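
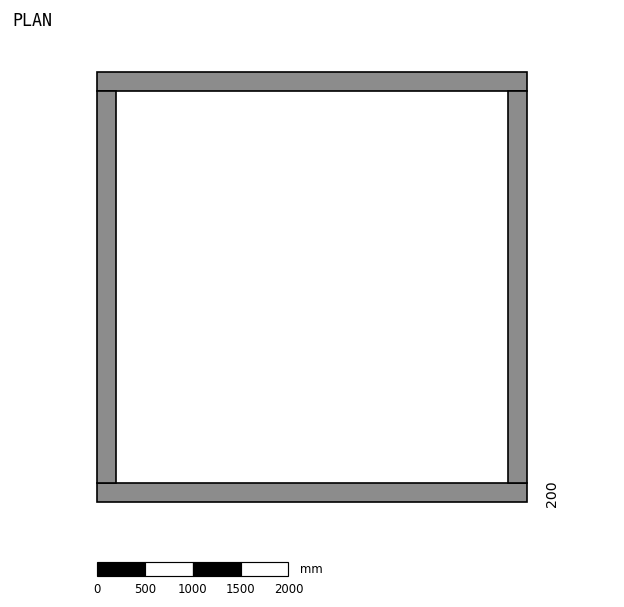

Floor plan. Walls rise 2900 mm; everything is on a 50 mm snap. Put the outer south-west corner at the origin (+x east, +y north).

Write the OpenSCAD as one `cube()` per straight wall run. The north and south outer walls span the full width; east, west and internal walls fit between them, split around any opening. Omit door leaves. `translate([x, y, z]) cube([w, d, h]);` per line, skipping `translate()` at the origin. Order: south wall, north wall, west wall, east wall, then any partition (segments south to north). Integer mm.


cube([4500, 200, 2900]);
translate([0, 4300, 0]) cube([4500, 200, 2900]);
translate([0, 200, 0]) cube([200, 4100, 2900]);
translate([4300, 200, 0]) cube([200, 4100, 2900]);


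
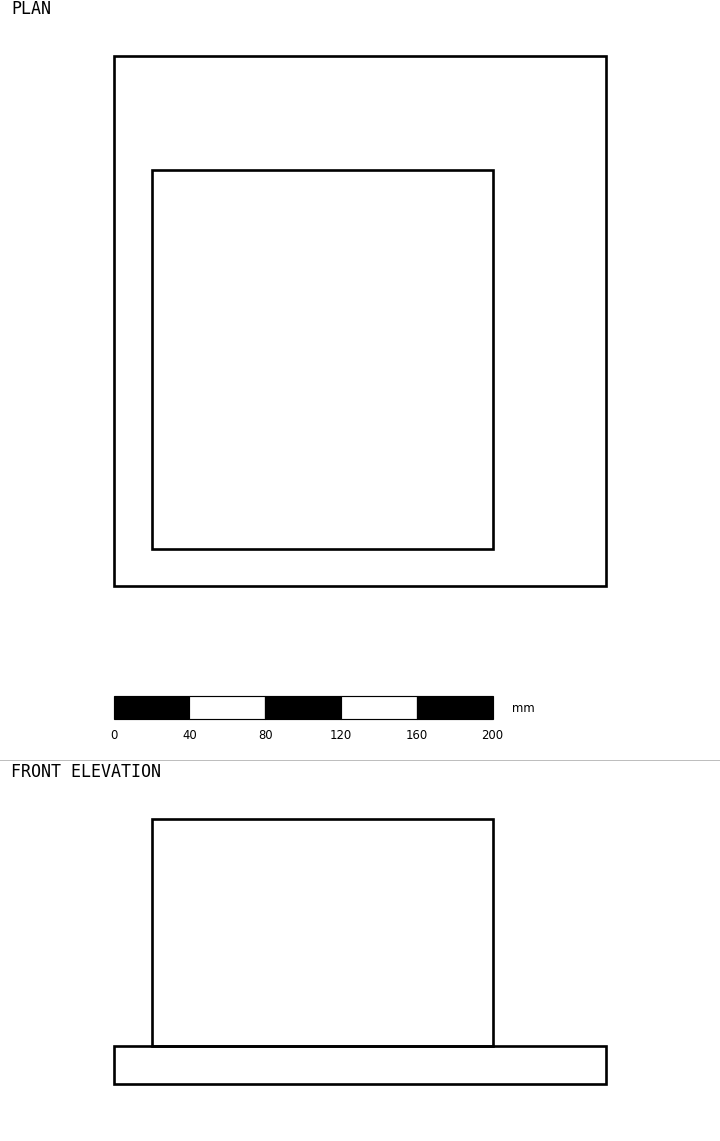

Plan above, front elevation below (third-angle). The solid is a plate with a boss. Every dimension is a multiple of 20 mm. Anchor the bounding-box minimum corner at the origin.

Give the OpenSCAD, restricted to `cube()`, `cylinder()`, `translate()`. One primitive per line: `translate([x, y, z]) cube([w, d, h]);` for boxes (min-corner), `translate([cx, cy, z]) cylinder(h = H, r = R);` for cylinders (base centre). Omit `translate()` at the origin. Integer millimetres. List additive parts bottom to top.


cube([260, 280, 20]);
translate([20, 20, 20]) cube([180, 200, 120]);


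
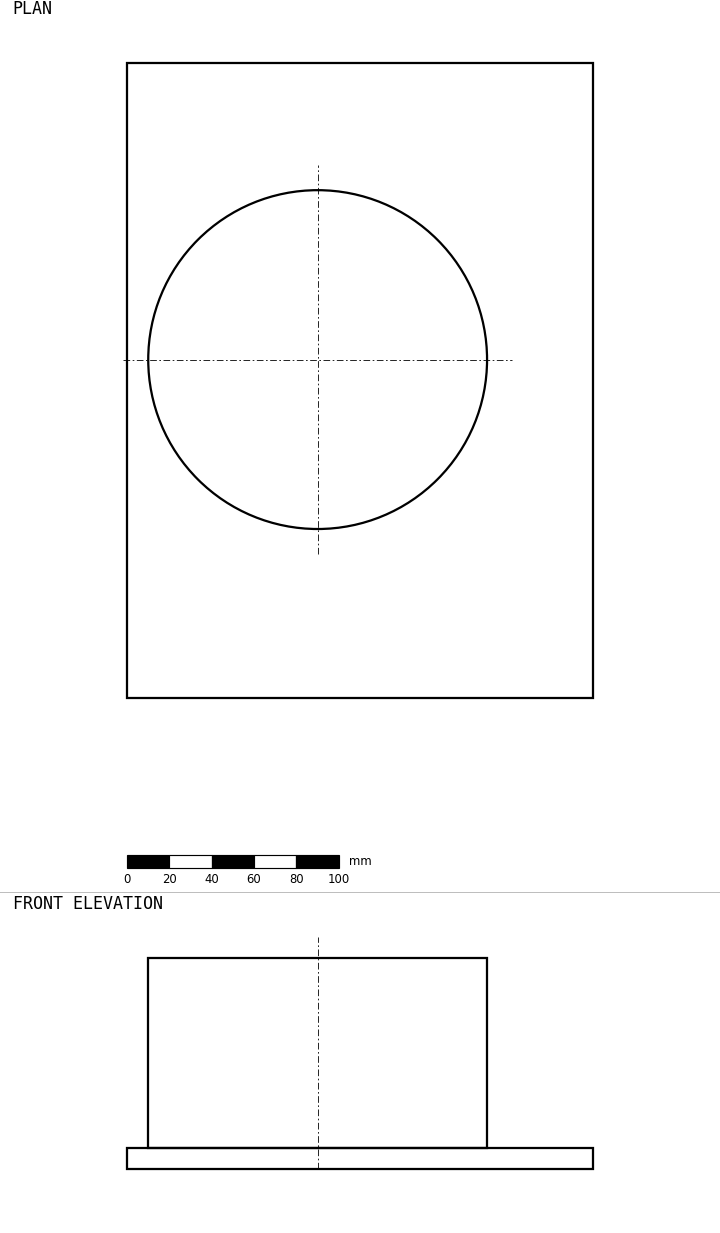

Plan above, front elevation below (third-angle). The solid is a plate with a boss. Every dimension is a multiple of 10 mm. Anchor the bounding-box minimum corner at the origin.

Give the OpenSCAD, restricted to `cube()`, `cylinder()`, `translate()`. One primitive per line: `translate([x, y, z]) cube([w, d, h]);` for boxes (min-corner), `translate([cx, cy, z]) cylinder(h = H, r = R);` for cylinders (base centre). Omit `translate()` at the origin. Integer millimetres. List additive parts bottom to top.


cube([220, 300, 10]);
translate([90, 160, 10]) cylinder(h = 90, r = 80);


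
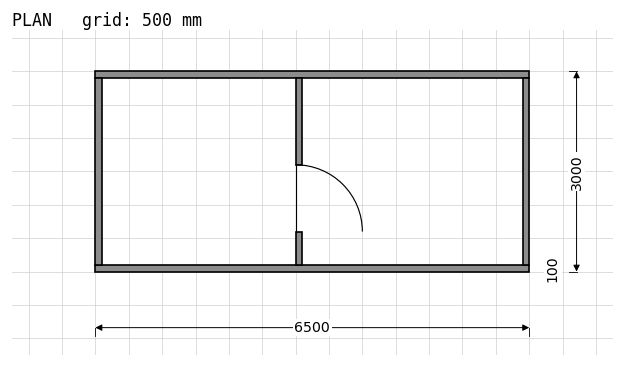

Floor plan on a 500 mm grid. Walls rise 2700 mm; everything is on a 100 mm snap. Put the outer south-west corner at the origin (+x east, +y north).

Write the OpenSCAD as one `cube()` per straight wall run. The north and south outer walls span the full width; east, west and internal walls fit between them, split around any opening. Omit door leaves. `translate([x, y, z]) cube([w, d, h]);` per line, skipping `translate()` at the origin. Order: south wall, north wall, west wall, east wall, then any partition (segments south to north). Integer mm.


cube([6500, 100, 2700]);
translate([0, 2900, 0]) cube([6500, 100, 2700]);
translate([0, 100, 0]) cube([100, 2800, 2700]);
translate([6400, 100, 0]) cube([100, 2800, 2700]);
translate([3000, 100, 0]) cube([100, 500, 2700]);
translate([3000, 1600, 0]) cube([100, 1300, 2700]);


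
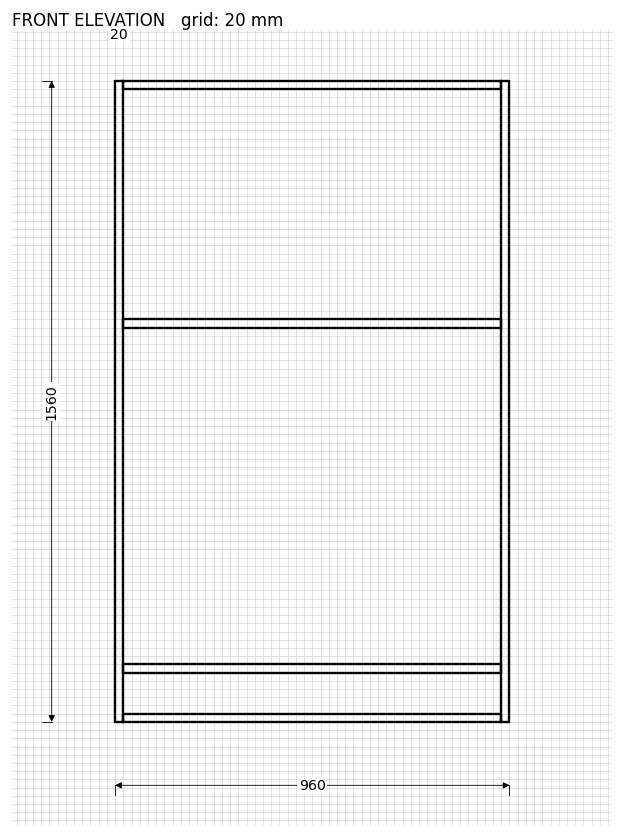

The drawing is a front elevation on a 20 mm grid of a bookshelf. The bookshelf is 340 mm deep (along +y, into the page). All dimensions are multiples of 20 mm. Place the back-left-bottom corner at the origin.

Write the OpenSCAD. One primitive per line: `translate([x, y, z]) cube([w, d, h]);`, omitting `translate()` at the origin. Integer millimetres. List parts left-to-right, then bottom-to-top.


cube([20, 340, 1560]);
translate([20, 0, 0]) cube([920, 340, 20]);
translate([20, 0, 120]) cube([920, 340, 20]);
translate([20, 0, 960]) cube([920, 340, 20]);
translate([20, 0, 1540]) cube([920, 340, 20]);
translate([940, 0, 0]) cube([20, 340, 1560]);


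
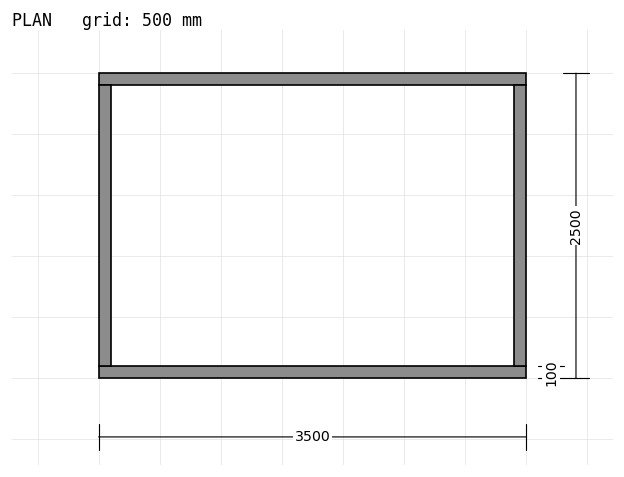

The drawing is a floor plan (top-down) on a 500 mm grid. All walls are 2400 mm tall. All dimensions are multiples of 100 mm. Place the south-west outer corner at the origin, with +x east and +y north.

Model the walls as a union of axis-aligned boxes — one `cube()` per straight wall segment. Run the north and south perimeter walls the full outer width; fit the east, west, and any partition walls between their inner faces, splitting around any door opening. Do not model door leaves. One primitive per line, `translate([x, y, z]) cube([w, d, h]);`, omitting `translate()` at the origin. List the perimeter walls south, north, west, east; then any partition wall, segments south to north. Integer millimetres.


cube([3500, 100, 2400]);
translate([0, 2400, 0]) cube([3500, 100, 2400]);
translate([0, 100, 0]) cube([100, 2300, 2400]);
translate([3400, 100, 0]) cube([100, 2300, 2400]);


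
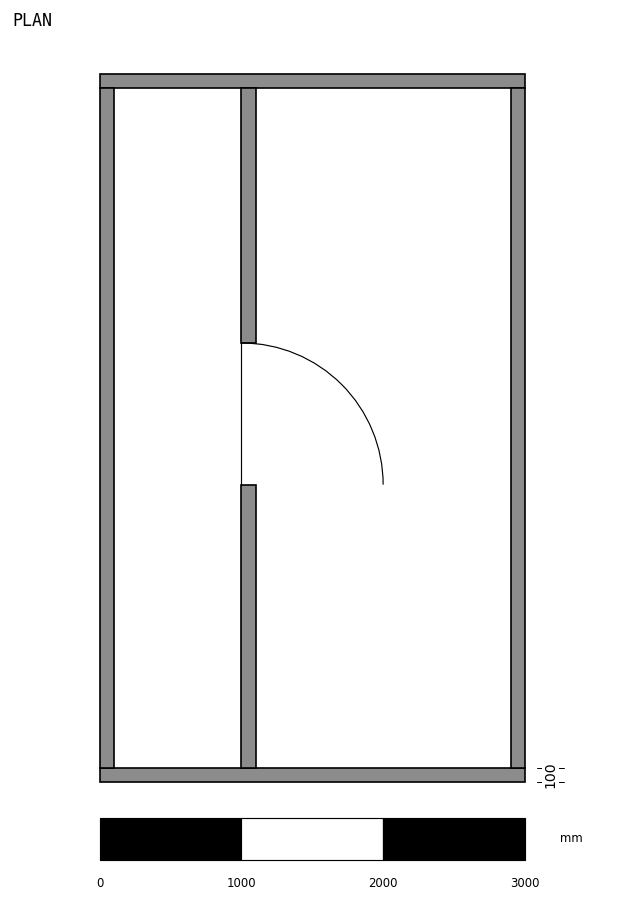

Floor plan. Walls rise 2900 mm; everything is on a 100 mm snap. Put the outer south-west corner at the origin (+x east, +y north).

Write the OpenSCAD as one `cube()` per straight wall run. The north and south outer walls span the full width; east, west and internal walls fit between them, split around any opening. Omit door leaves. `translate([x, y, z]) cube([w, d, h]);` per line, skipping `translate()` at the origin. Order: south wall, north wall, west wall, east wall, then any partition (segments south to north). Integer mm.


cube([3000, 100, 2900]);
translate([0, 4900, 0]) cube([3000, 100, 2900]);
translate([0, 100, 0]) cube([100, 4800, 2900]);
translate([2900, 100, 0]) cube([100, 4800, 2900]);
translate([1000, 100, 0]) cube([100, 2000, 2900]);
translate([1000, 3100, 0]) cube([100, 1800, 2900]);


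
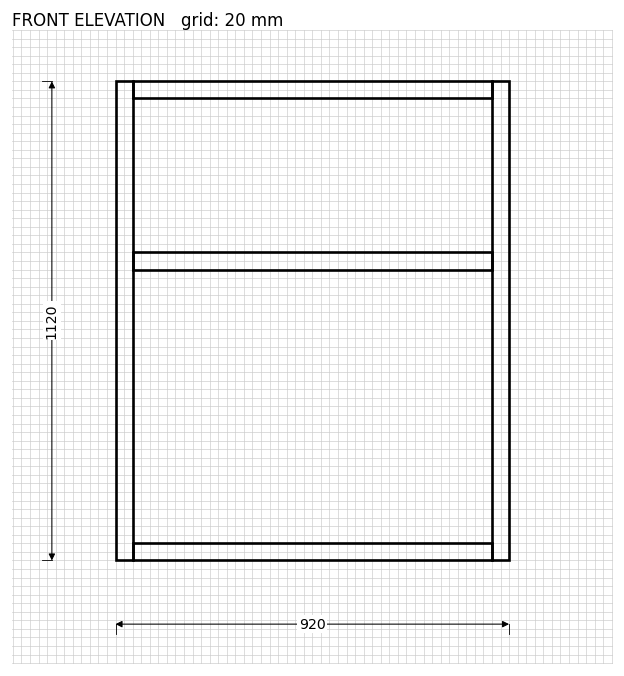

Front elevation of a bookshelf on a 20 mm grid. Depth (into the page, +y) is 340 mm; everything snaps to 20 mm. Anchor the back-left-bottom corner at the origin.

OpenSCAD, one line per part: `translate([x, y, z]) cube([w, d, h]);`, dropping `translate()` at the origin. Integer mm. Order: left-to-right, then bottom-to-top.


cube([40, 340, 1120]);
translate([40, 0, 0]) cube([840, 340, 40]);
translate([40, 0, 680]) cube([840, 340, 40]);
translate([40, 0, 1080]) cube([840, 340, 40]);
translate([880, 0, 0]) cube([40, 340, 1120]);


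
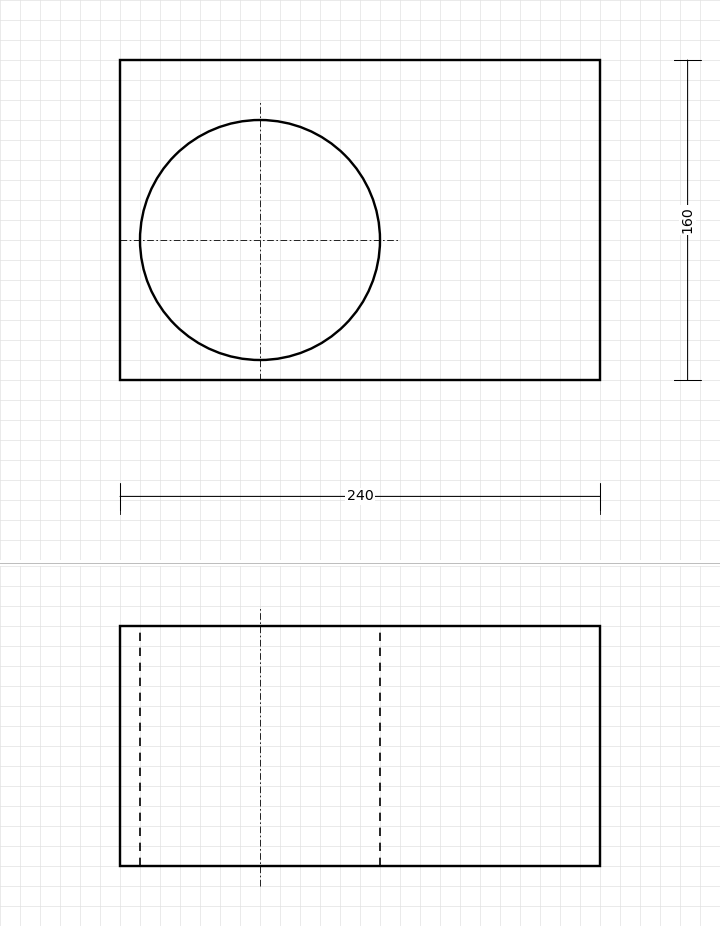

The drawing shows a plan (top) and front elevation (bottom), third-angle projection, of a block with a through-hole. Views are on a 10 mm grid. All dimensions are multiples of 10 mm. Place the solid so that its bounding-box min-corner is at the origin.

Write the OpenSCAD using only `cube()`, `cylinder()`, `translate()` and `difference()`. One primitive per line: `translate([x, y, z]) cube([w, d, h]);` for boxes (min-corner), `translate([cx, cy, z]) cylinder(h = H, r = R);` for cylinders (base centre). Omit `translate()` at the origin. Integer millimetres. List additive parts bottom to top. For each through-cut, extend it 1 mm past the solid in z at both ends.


difference() {
  cube([240, 160, 120]);
  translate([70, 70, -1]) cylinder(h = 122, r = 60);
}


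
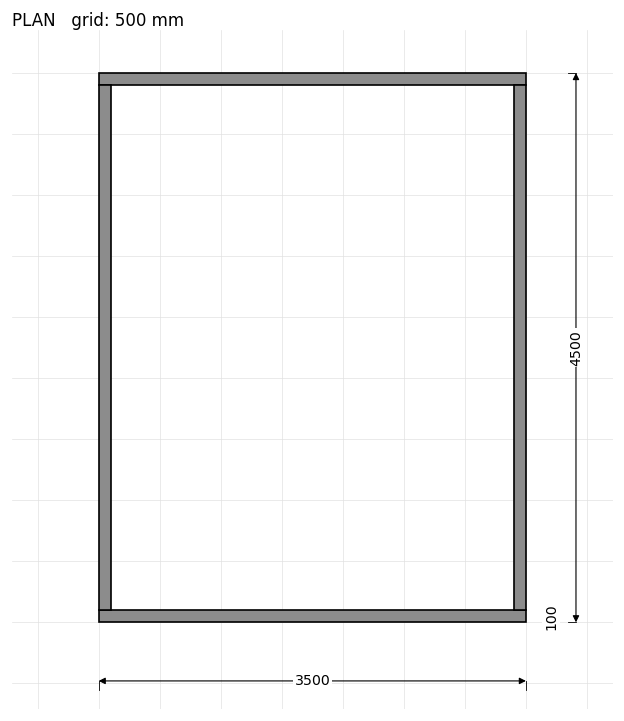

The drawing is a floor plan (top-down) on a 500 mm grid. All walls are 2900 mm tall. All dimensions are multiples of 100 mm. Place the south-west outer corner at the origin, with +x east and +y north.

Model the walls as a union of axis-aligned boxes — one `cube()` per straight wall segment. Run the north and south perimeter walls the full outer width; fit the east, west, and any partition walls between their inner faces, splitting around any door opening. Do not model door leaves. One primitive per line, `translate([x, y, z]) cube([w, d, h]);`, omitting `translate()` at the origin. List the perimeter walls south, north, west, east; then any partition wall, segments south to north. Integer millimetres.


cube([3500, 100, 2900]);
translate([0, 4400, 0]) cube([3500, 100, 2900]);
translate([0, 100, 0]) cube([100, 4300, 2900]);
translate([3400, 100, 0]) cube([100, 4300, 2900]);


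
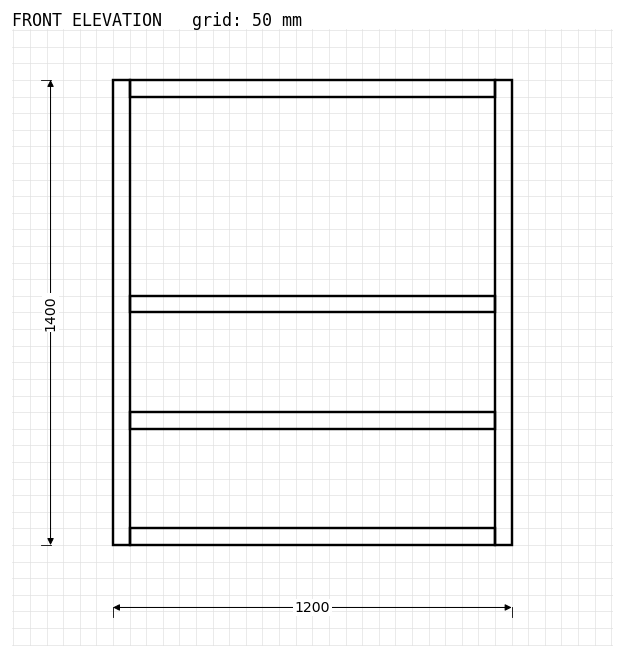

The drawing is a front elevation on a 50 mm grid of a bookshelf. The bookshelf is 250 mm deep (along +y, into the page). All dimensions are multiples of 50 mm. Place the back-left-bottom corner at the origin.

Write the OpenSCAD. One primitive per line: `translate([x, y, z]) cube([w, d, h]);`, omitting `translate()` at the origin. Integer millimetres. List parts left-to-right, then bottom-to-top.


cube([50, 250, 1400]);
translate([50, 0, 0]) cube([1100, 250, 50]);
translate([50, 0, 350]) cube([1100, 250, 50]);
translate([50, 0, 700]) cube([1100, 250, 50]);
translate([50, 0, 1350]) cube([1100, 250, 50]);
translate([1150, 0, 0]) cube([50, 250, 1400]);


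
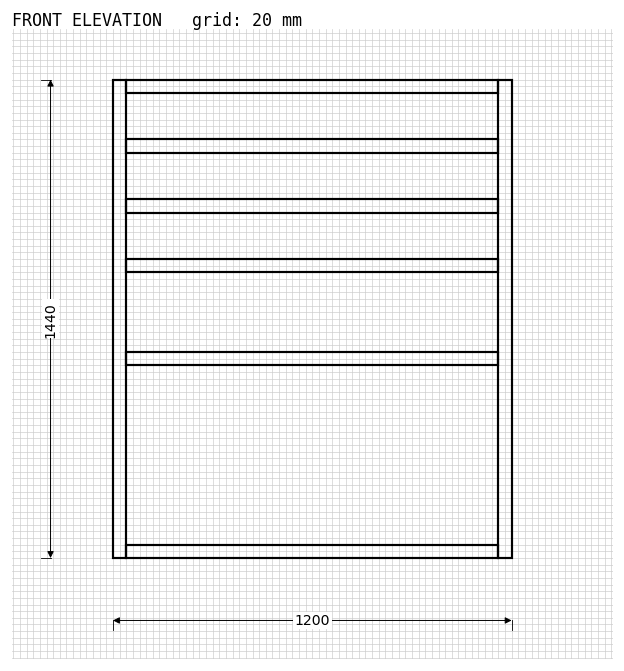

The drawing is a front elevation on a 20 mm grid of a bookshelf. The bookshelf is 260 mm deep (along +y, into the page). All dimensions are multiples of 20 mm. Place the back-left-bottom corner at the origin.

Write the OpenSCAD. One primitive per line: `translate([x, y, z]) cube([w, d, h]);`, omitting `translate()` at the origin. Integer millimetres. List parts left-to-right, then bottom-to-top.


cube([40, 260, 1440]);
translate([40, 0, 0]) cube([1120, 260, 40]);
translate([40, 0, 580]) cube([1120, 260, 40]);
translate([40, 0, 860]) cube([1120, 260, 40]);
translate([40, 0, 1040]) cube([1120, 260, 40]);
translate([40, 0, 1220]) cube([1120, 260, 40]);
translate([40, 0, 1400]) cube([1120, 260, 40]);
translate([1160, 0, 0]) cube([40, 260, 1440]);


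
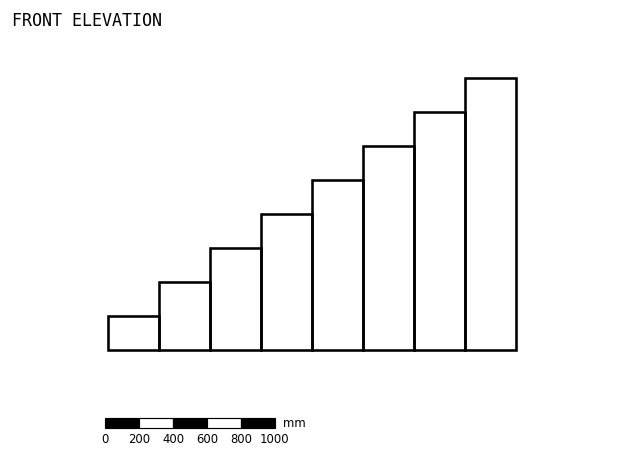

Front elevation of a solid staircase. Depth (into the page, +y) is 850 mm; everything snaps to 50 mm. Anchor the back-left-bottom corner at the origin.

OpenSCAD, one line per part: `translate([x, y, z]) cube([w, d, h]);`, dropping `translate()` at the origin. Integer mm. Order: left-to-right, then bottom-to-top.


cube([300, 850, 200]);
translate([300, 0, 0]) cube([300, 850, 400]);
translate([600, 0, 0]) cube([300, 850, 600]);
translate([900, 0, 0]) cube([300, 850, 800]);
translate([1200, 0, 0]) cube([300, 850, 1000]);
translate([1500, 0, 0]) cube([300, 850, 1200]);
translate([1800, 0, 0]) cube([300, 850, 1400]);
translate([2100, 0, 0]) cube([300, 850, 1600]);


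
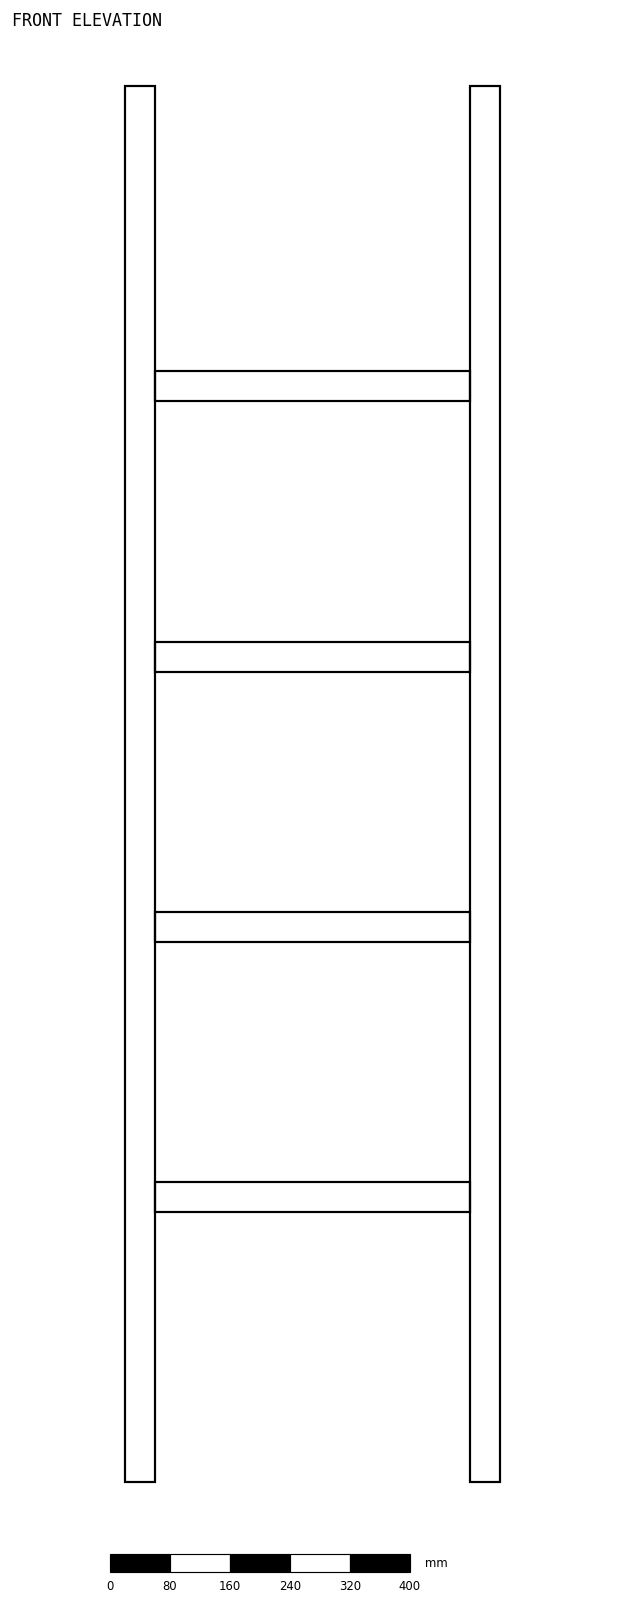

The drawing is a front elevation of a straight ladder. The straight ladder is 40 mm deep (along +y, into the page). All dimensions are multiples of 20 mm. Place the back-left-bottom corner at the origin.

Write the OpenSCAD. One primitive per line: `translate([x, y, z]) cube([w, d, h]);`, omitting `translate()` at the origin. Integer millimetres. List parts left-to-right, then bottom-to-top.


cube([40, 40, 1860]);
translate([40, 0, 360]) cube([420, 40, 40]);
translate([40, 0, 720]) cube([420, 40, 40]);
translate([40, 0, 1080]) cube([420, 40, 40]);
translate([40, 0, 1440]) cube([420, 40, 40]);
translate([460, 0, 0]) cube([40, 40, 1860]);


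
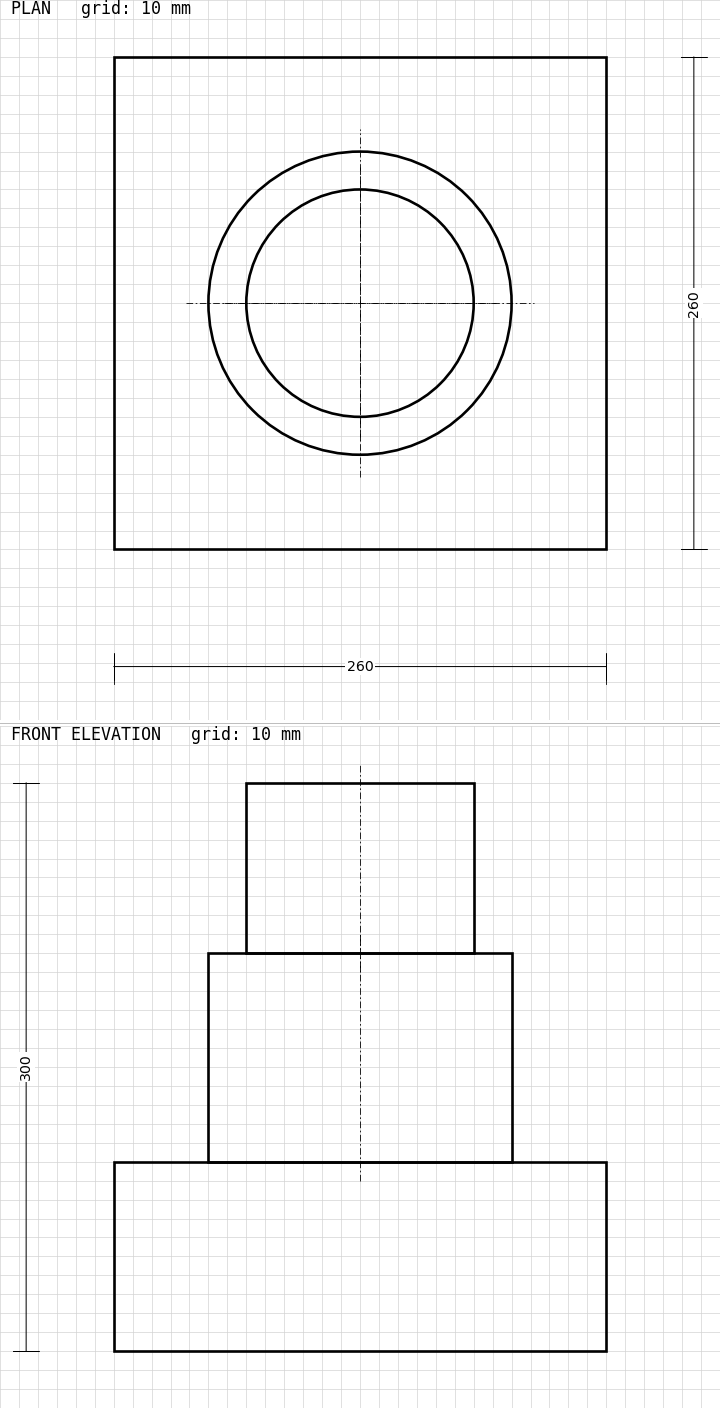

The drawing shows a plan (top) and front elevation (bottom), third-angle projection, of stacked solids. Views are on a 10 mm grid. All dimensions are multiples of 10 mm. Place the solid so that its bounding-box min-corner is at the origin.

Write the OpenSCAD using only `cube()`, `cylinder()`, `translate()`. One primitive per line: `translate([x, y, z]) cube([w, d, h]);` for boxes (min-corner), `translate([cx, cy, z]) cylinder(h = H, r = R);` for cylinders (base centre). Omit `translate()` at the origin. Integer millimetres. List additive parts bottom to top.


cube([260, 260, 100]);
translate([130, 130, 100]) cylinder(h = 110, r = 80);
translate([130, 130, 210]) cylinder(h = 90, r = 60);


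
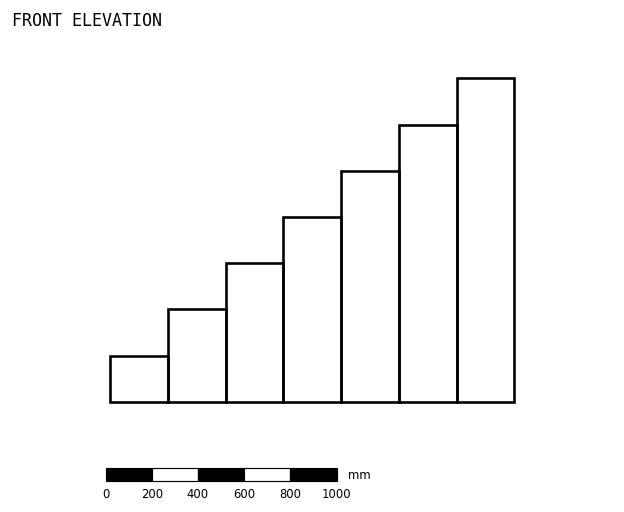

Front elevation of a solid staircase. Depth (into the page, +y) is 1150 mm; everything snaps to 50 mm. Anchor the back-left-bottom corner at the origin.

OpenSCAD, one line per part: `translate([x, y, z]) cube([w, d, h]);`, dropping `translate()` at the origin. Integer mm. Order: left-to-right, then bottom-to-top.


cube([250, 1150, 200]);
translate([250, 0, 0]) cube([250, 1150, 400]);
translate([500, 0, 0]) cube([250, 1150, 600]);
translate([750, 0, 0]) cube([250, 1150, 800]);
translate([1000, 0, 0]) cube([250, 1150, 1000]);
translate([1250, 0, 0]) cube([250, 1150, 1200]);
translate([1500, 0, 0]) cube([250, 1150, 1400]);


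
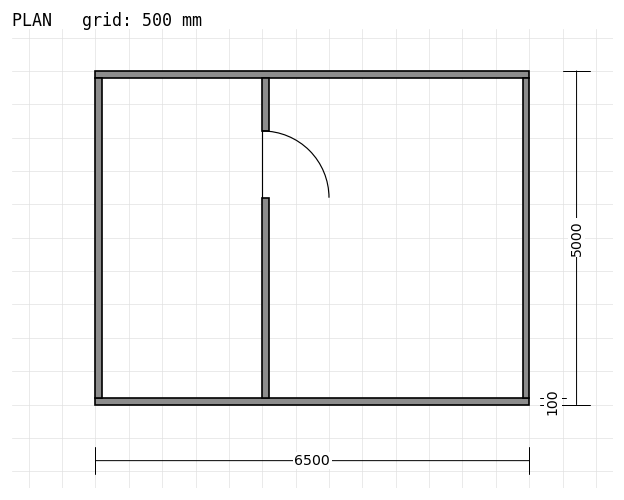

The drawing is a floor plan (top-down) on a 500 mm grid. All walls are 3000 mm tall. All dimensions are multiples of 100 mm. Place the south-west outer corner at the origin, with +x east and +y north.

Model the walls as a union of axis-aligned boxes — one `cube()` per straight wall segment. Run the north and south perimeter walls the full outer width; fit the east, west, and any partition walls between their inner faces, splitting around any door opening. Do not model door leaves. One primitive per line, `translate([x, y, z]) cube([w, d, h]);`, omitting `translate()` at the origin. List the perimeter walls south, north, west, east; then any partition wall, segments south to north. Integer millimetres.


cube([6500, 100, 3000]);
translate([0, 4900, 0]) cube([6500, 100, 3000]);
translate([0, 100, 0]) cube([100, 4800, 3000]);
translate([6400, 100, 0]) cube([100, 4800, 3000]);
translate([2500, 100, 0]) cube([100, 3000, 3000]);
translate([2500, 4100, 0]) cube([100, 800, 3000]);


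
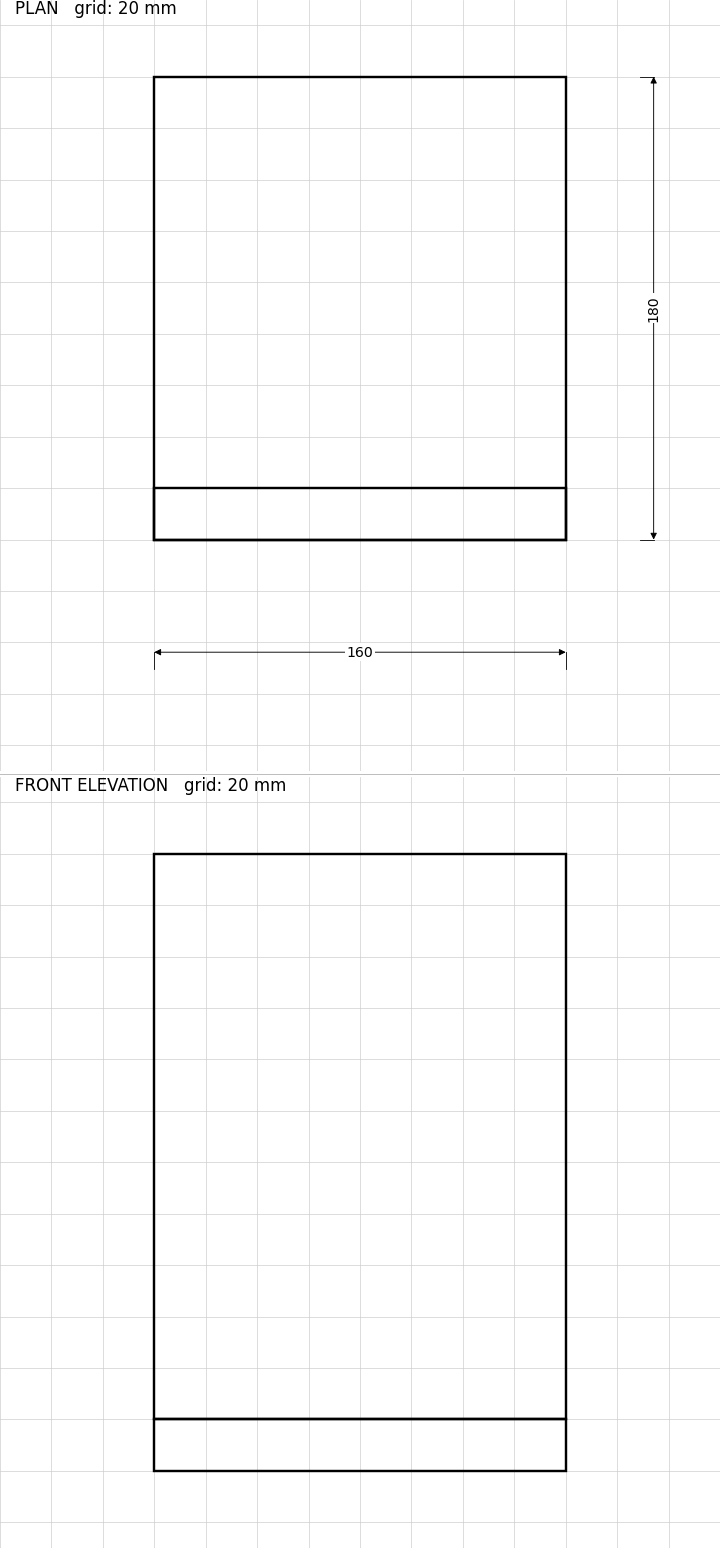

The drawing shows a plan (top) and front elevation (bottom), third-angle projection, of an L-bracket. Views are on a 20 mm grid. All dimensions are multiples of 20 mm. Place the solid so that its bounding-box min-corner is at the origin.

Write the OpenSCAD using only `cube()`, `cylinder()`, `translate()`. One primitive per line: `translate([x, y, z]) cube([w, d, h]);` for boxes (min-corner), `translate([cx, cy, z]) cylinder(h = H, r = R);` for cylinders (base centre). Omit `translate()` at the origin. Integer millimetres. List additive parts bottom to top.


cube([160, 180, 20]);
translate([0, 0, 20]) cube([160, 20, 220]);


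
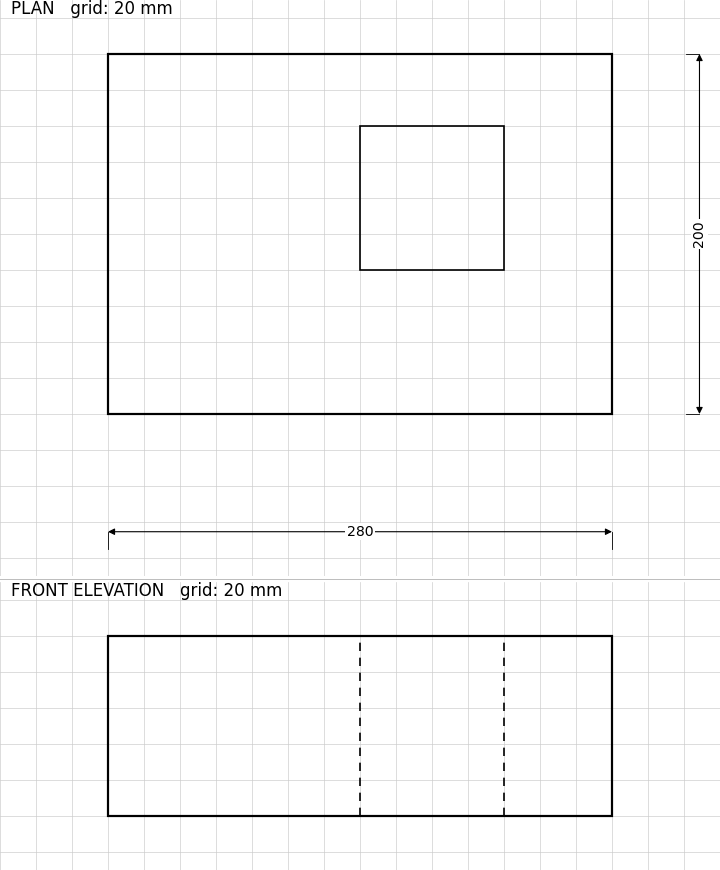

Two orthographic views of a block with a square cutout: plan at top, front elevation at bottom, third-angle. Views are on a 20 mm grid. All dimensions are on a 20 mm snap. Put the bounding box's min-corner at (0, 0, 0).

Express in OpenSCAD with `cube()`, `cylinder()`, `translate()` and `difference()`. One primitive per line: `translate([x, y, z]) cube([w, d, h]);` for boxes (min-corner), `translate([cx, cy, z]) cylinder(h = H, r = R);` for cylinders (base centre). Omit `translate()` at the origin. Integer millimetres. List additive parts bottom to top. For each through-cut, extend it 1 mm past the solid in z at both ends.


difference() {
  cube([280, 200, 100]);
  translate([140, 80, -1]) cube([80, 80, 102]);
}


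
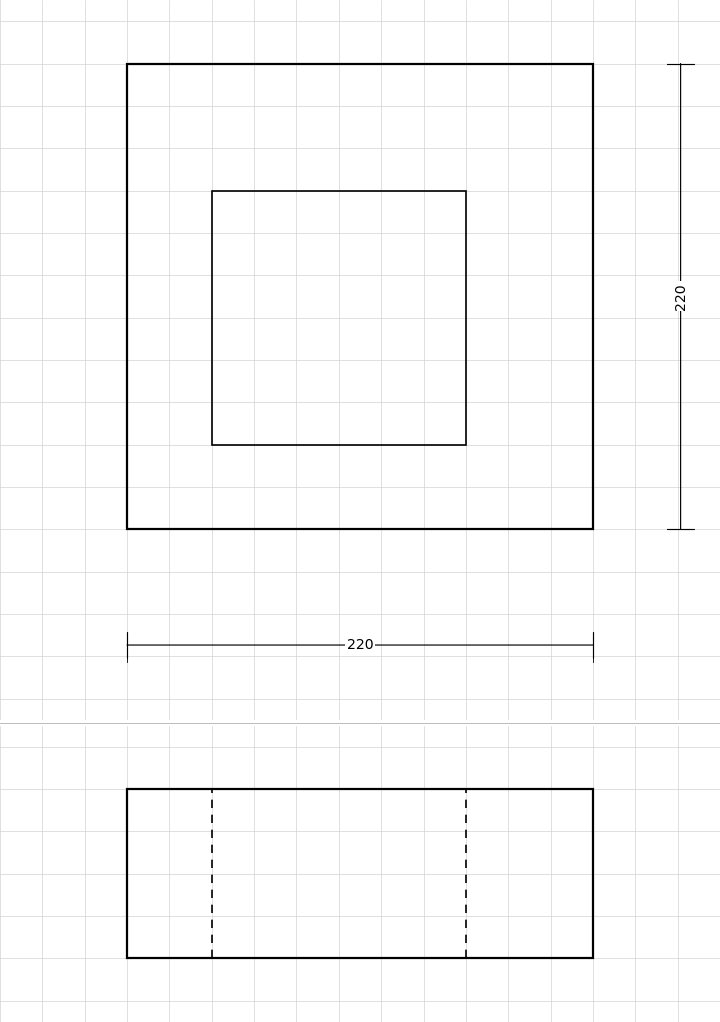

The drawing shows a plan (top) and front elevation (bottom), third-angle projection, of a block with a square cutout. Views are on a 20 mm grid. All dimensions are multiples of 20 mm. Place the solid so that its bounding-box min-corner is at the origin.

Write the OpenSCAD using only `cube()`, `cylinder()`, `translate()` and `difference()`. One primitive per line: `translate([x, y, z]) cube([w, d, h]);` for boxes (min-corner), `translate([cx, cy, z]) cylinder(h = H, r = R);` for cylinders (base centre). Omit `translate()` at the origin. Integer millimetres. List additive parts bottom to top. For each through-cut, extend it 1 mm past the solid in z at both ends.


difference() {
  cube([220, 220, 80]);
  translate([40, 40, -1]) cube([120, 120, 82]);
}


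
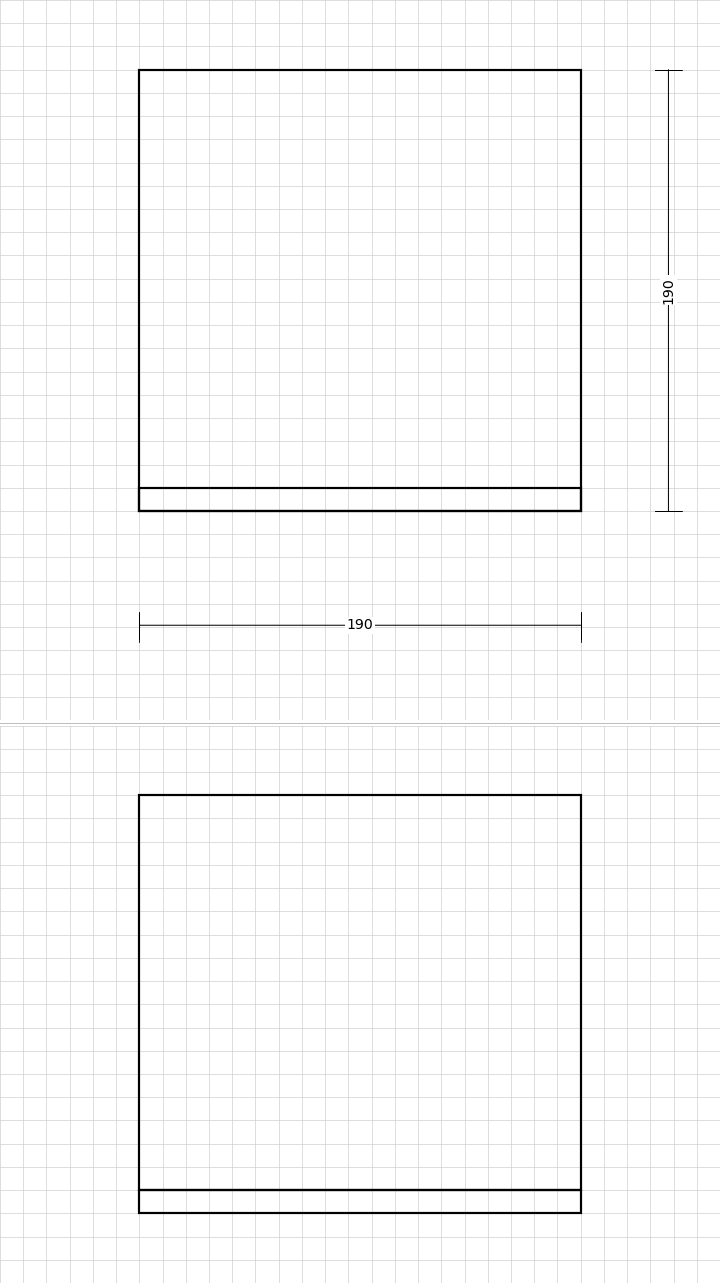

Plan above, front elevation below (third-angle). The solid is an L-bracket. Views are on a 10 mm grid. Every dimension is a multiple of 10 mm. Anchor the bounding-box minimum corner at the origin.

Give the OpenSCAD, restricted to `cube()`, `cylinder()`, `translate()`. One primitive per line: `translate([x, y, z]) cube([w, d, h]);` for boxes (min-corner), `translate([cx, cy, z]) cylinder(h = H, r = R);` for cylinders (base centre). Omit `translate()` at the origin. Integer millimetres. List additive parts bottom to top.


cube([190, 190, 10]);
translate([0, 0, 10]) cube([190, 10, 170]);


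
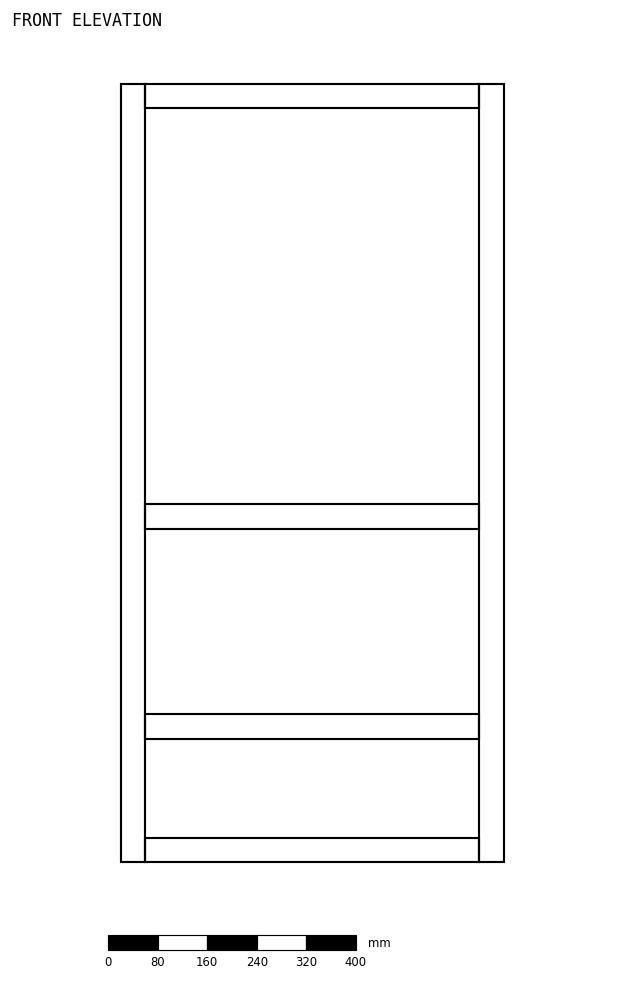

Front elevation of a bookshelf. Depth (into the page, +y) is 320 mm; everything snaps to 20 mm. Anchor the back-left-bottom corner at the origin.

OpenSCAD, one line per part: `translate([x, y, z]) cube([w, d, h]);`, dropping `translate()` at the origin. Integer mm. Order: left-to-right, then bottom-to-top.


cube([40, 320, 1260]);
translate([40, 0, 0]) cube([540, 320, 40]);
translate([40, 0, 200]) cube([540, 320, 40]);
translate([40, 0, 540]) cube([540, 320, 40]);
translate([40, 0, 1220]) cube([540, 320, 40]);
translate([580, 0, 0]) cube([40, 320, 1260]);


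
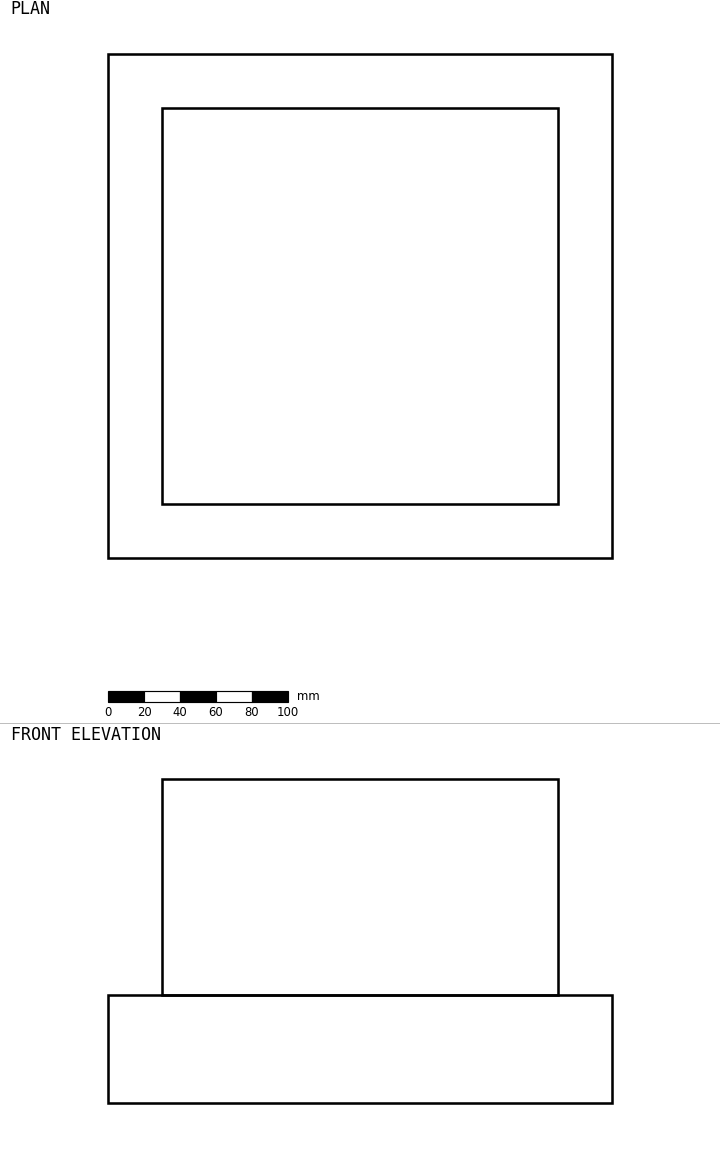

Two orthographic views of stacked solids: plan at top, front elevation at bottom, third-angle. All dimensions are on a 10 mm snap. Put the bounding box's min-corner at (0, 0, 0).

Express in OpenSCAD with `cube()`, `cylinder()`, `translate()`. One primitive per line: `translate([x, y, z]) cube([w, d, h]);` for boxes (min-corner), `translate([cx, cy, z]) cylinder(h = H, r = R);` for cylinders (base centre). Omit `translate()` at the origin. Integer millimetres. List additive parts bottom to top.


cube([280, 280, 60]);
translate([30, 30, 60]) cube([220, 220, 120]);


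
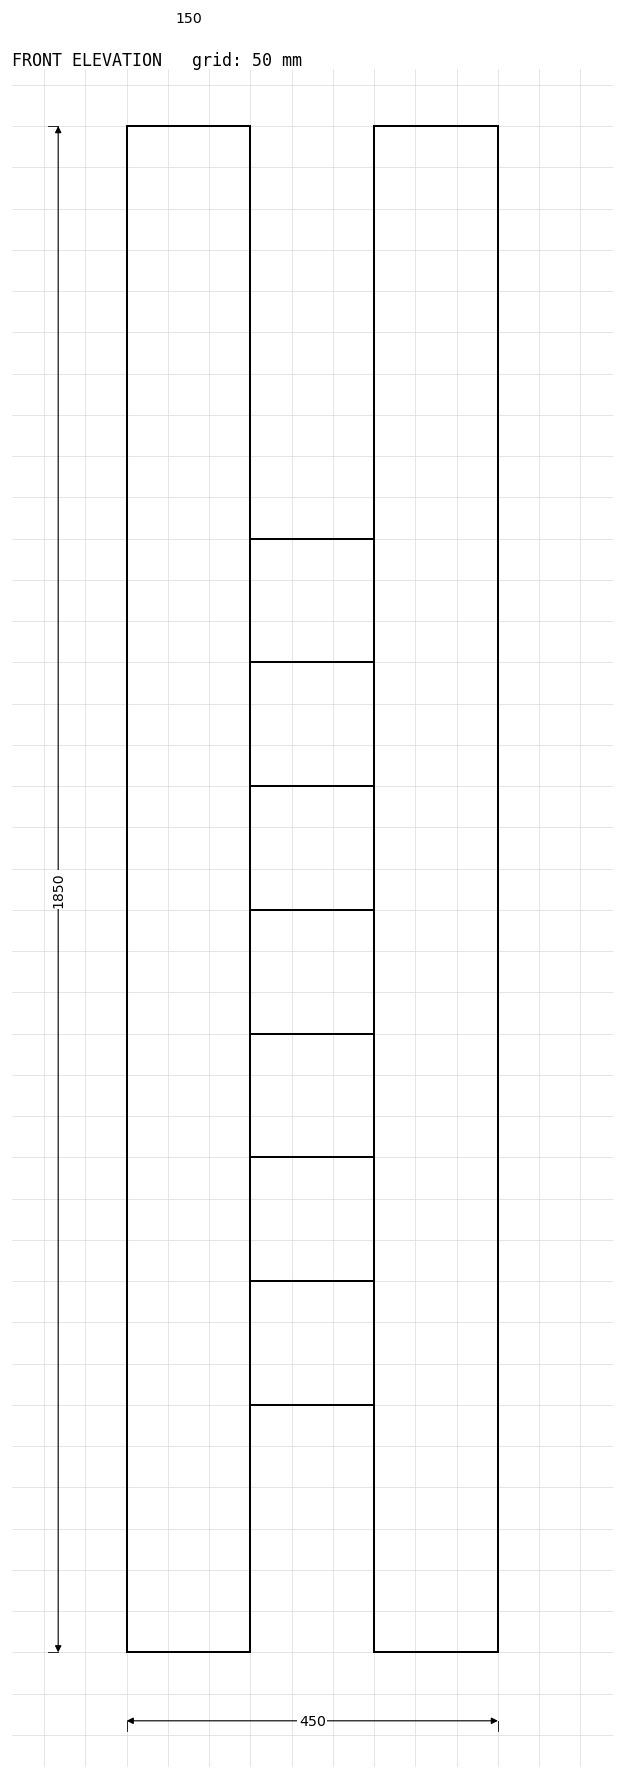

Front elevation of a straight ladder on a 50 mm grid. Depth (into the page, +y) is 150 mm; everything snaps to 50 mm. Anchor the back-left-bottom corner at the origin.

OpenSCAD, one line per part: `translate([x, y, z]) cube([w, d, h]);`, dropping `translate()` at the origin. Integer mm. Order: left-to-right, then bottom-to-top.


cube([150, 150, 1850]);
translate([150, 0, 300]) cube([150, 150, 150]);
translate([150, 0, 600]) cube([150, 150, 150]);
translate([150, 0, 900]) cube([150, 150, 150]);
translate([150, 0, 1200]) cube([150, 150, 150]);
translate([300, 0, 0]) cube([150, 150, 1850]);


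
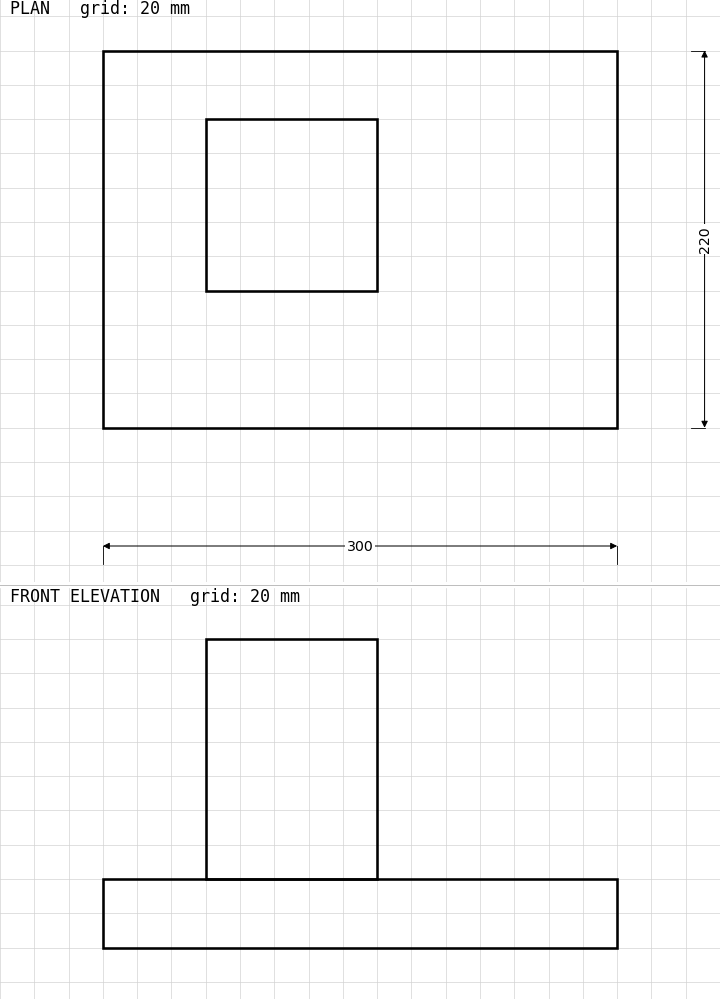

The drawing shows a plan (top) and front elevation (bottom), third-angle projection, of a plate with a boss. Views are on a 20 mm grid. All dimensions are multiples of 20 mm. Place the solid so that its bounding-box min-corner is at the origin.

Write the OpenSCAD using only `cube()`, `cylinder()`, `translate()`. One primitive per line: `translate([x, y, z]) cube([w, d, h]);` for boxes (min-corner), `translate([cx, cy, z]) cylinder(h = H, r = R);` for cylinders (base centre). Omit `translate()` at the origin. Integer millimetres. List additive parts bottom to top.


cube([300, 220, 40]);
translate([60, 80, 40]) cube([100, 100, 140]);


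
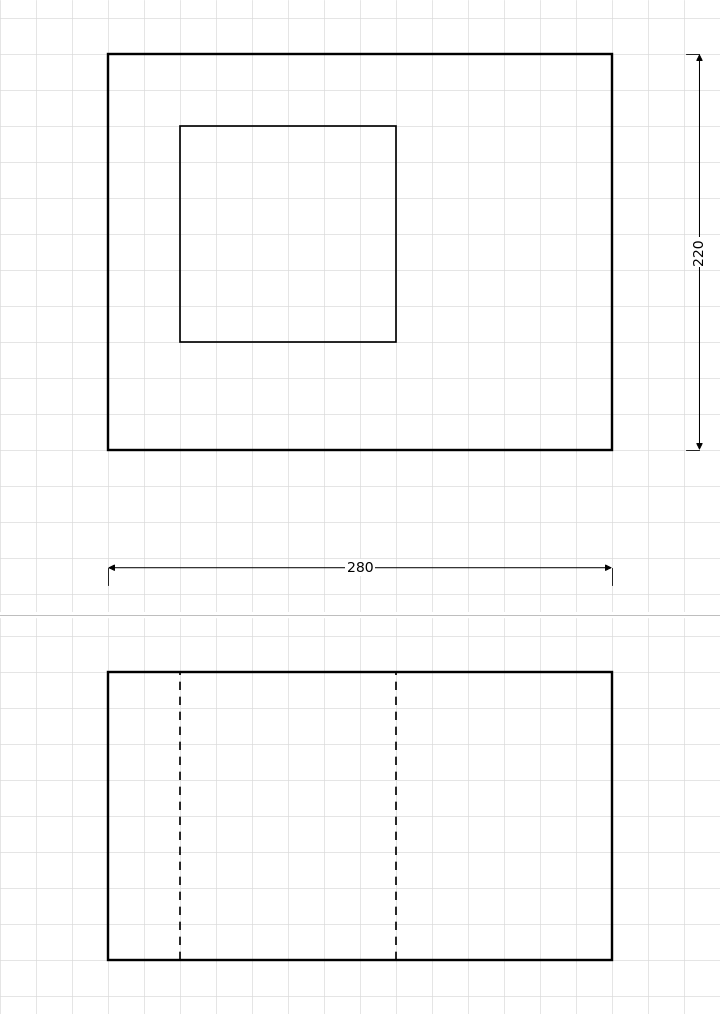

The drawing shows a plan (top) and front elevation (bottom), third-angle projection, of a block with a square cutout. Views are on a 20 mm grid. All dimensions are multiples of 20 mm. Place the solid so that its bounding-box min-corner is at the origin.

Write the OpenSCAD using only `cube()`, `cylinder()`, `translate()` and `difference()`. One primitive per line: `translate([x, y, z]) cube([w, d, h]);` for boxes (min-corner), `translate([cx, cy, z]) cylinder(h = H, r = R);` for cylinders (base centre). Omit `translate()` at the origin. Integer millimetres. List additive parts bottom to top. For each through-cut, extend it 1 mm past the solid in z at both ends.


difference() {
  cube([280, 220, 160]);
  translate([40, 60, -1]) cube([120, 120, 162]);
}


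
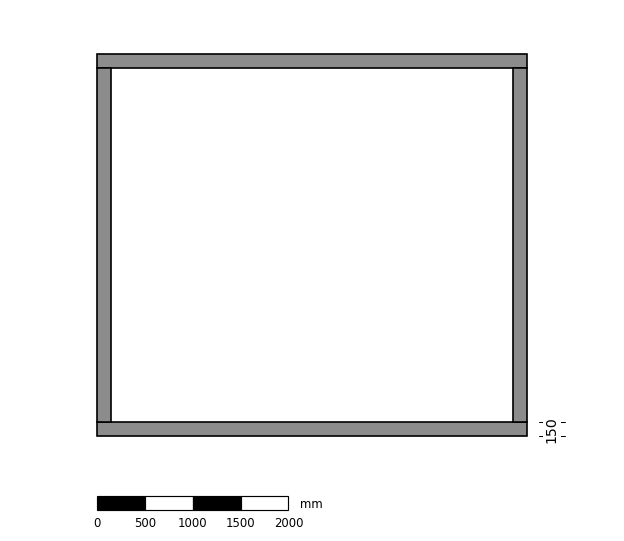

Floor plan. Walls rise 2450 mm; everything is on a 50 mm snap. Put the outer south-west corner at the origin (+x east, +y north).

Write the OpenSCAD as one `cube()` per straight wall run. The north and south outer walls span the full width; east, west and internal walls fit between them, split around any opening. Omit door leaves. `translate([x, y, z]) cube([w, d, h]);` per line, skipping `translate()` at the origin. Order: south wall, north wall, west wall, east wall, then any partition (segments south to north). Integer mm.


cube([4500, 150, 2450]);
translate([0, 3850, 0]) cube([4500, 150, 2450]);
translate([0, 150, 0]) cube([150, 3700, 2450]);
translate([4350, 150, 0]) cube([150, 3700, 2450]);


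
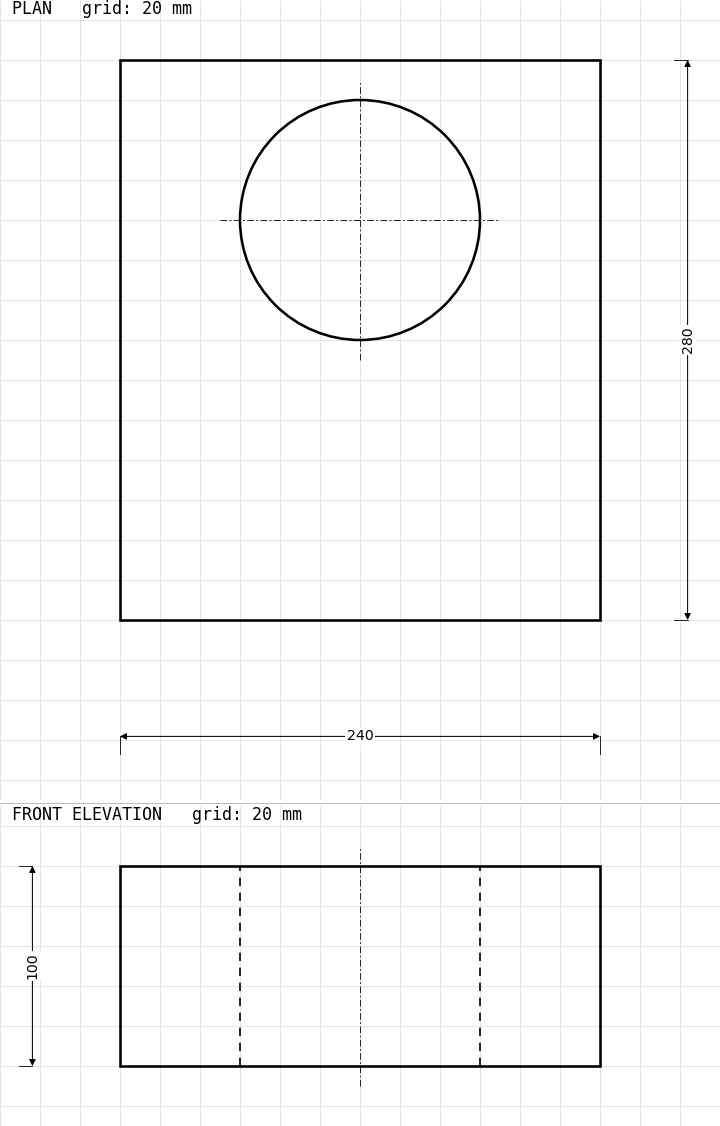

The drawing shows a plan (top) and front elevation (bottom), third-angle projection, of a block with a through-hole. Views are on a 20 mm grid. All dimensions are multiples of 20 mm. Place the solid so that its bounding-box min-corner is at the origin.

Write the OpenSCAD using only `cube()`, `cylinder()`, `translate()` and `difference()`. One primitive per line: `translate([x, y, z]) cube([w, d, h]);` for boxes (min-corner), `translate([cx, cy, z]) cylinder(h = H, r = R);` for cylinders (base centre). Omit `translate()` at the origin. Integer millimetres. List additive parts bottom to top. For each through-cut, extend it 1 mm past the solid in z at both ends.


difference() {
  cube([240, 280, 100]);
  translate([120, 200, -1]) cylinder(h = 102, r = 60);
}


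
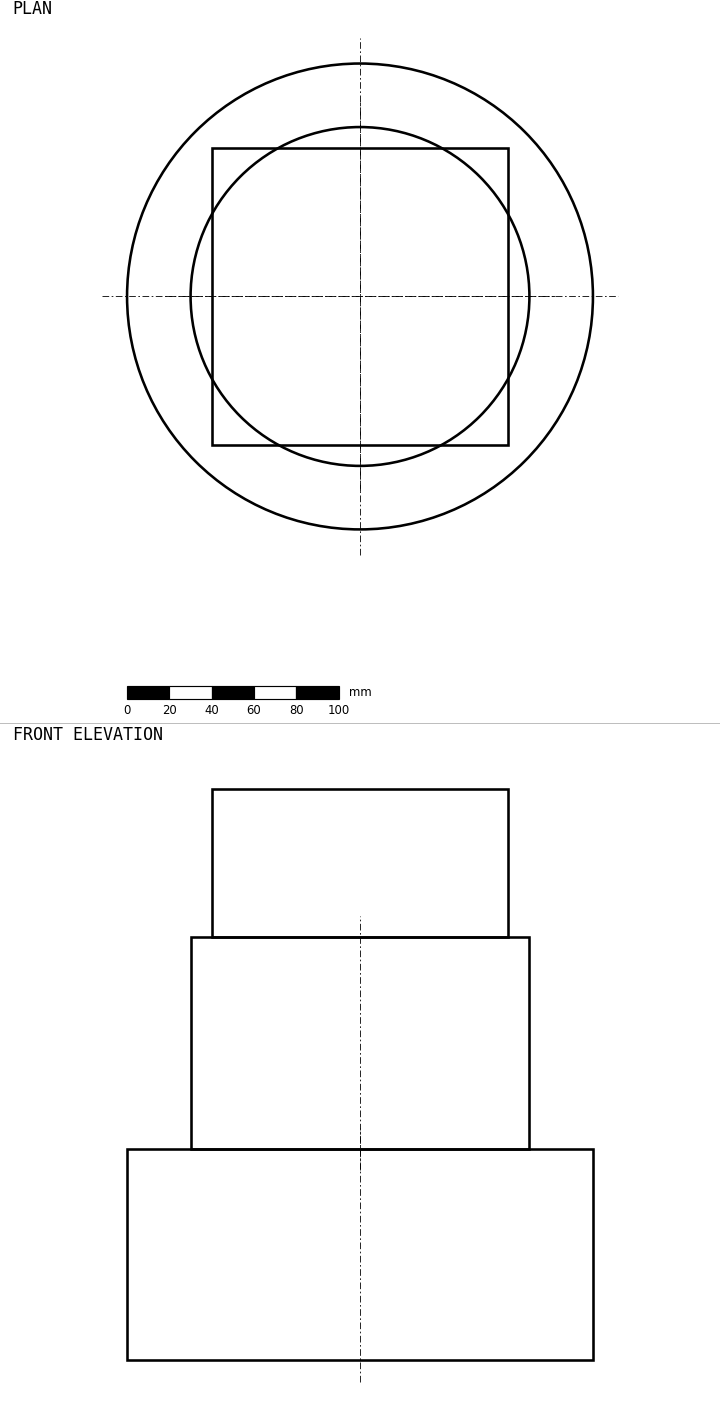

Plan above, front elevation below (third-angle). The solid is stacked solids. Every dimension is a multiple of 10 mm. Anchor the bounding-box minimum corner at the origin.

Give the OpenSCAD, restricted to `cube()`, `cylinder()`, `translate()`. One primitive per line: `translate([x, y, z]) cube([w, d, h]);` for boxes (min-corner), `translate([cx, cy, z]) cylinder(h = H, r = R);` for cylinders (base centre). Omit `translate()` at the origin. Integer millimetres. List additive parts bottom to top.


translate([110, 110, 0]) cylinder(h = 100, r = 110);
translate([110, 110, 100]) cylinder(h = 100, r = 80);
translate([40, 40, 200]) cube([140, 140, 70]);


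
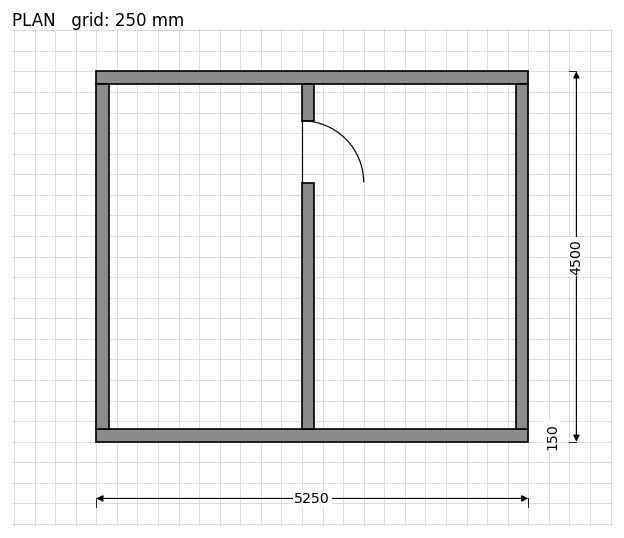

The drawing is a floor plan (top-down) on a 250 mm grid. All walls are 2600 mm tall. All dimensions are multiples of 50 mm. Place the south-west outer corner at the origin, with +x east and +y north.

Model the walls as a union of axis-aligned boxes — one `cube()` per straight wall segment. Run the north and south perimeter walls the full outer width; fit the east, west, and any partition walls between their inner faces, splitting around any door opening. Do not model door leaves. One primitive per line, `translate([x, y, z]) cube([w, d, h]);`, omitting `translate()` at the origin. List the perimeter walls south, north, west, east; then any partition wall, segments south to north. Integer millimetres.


cube([5250, 150, 2600]);
translate([0, 4350, 0]) cube([5250, 150, 2600]);
translate([0, 150, 0]) cube([150, 4200, 2600]);
translate([5100, 150, 0]) cube([150, 4200, 2600]);
translate([2500, 150, 0]) cube([150, 3000, 2600]);
translate([2500, 3900, 0]) cube([150, 450, 2600]);


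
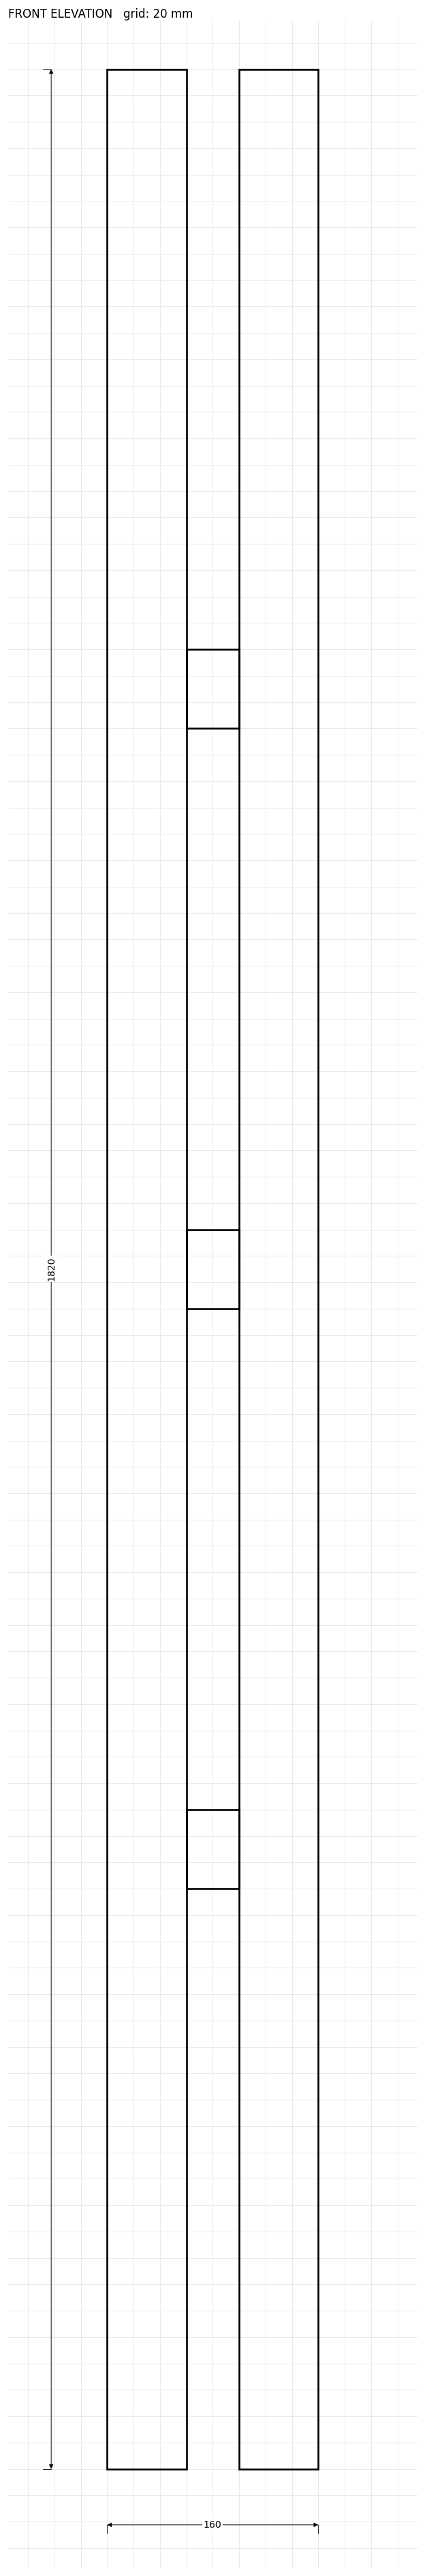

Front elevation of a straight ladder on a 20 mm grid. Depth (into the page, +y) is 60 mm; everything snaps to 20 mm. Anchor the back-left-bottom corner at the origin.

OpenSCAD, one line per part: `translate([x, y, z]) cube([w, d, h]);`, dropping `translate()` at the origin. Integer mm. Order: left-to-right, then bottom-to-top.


cube([60, 60, 1820]);
translate([60, 0, 440]) cube([40, 60, 60]);
translate([60, 0, 880]) cube([40, 60, 60]);
translate([60, 0, 1320]) cube([40, 60, 60]);
translate([100, 0, 0]) cube([60, 60, 1820]);


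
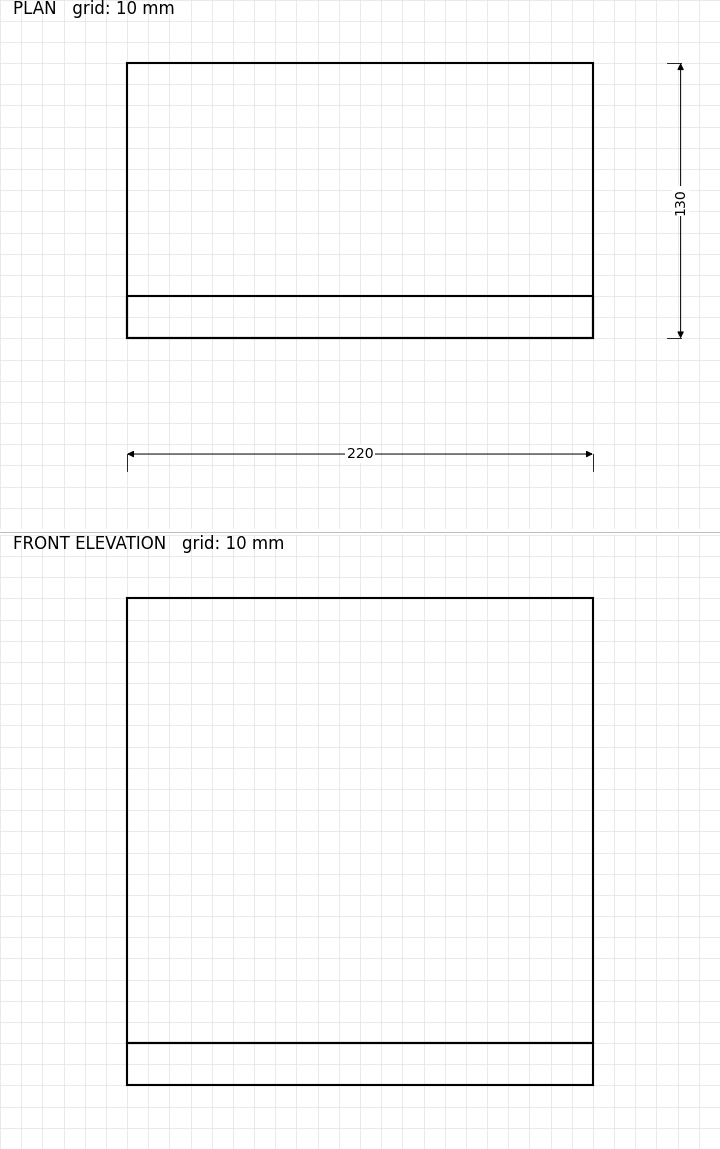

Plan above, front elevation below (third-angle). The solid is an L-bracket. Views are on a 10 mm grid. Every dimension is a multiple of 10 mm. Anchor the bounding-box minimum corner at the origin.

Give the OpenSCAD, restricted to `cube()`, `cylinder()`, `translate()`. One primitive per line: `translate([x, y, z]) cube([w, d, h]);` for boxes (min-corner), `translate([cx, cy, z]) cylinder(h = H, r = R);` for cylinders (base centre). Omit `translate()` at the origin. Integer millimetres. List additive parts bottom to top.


cube([220, 130, 20]);
translate([0, 0, 20]) cube([220, 20, 210]);


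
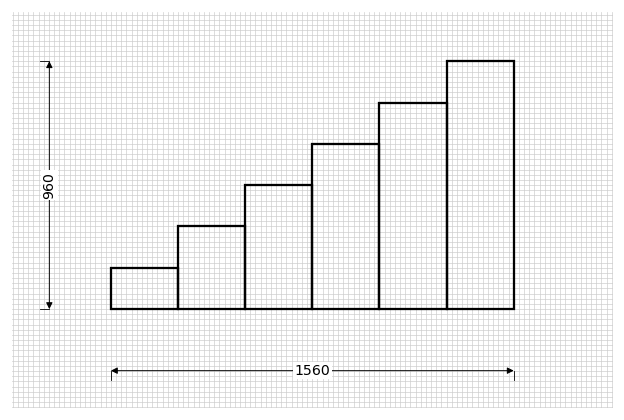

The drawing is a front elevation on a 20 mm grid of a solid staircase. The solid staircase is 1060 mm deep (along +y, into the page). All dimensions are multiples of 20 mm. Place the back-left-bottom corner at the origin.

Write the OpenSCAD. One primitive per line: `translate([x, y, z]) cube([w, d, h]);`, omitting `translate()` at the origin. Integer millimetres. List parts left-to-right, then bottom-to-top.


cube([260, 1060, 160]);
translate([260, 0, 0]) cube([260, 1060, 320]);
translate([520, 0, 0]) cube([260, 1060, 480]);
translate([780, 0, 0]) cube([260, 1060, 640]);
translate([1040, 0, 0]) cube([260, 1060, 800]);
translate([1300, 0, 0]) cube([260, 1060, 960]);


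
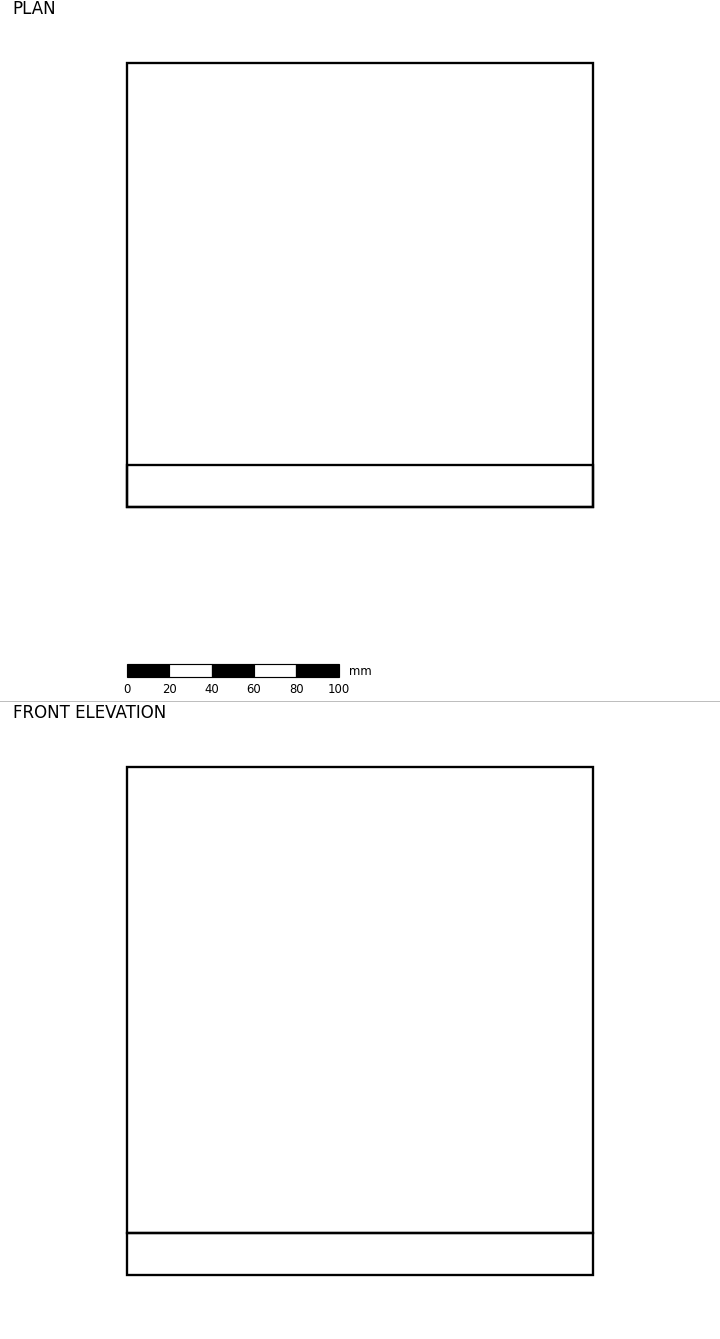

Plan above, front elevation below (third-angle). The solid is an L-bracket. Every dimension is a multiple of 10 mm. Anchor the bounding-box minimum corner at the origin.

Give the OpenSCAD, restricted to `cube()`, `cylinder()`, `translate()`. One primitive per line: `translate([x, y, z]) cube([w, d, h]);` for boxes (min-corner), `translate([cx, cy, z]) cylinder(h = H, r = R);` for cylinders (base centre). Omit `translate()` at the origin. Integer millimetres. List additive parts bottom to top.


cube([220, 210, 20]);
translate([0, 0, 20]) cube([220, 20, 220]);


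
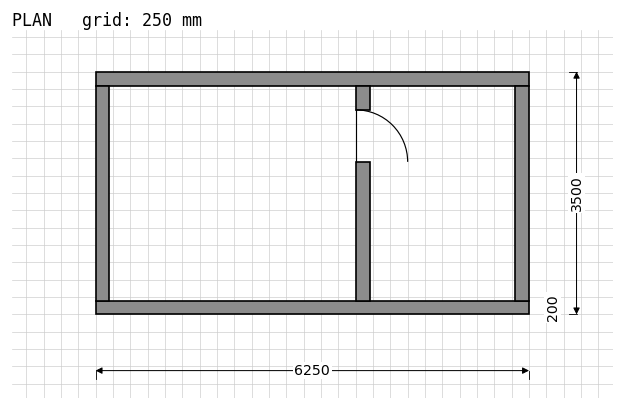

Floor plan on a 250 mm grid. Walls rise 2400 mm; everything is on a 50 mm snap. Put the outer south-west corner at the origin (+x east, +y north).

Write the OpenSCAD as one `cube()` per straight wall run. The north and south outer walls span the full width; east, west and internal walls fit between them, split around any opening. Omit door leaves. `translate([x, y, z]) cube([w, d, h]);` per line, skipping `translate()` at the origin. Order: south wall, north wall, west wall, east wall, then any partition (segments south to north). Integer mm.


cube([6250, 200, 2400]);
translate([0, 3300, 0]) cube([6250, 200, 2400]);
translate([0, 200, 0]) cube([200, 3100, 2400]);
translate([6050, 200, 0]) cube([200, 3100, 2400]);
translate([3750, 200, 0]) cube([200, 2000, 2400]);
translate([3750, 2950, 0]) cube([200, 350, 2400]);
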